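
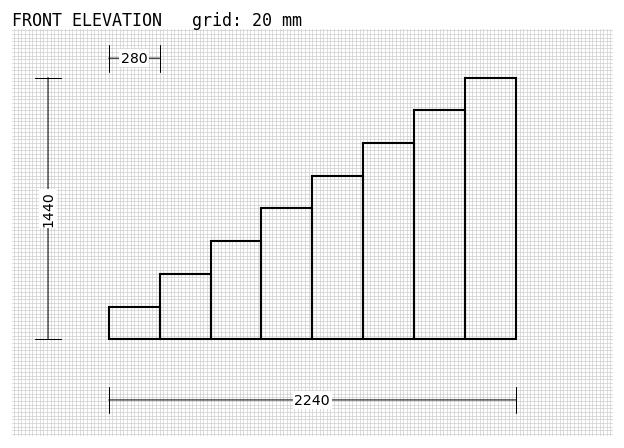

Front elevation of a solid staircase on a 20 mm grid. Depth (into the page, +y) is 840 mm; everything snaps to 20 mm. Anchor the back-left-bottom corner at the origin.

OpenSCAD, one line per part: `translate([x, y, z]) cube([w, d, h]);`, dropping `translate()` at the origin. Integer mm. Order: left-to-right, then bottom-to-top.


cube([280, 840, 180]);
translate([280, 0, 0]) cube([280, 840, 360]);
translate([560, 0, 0]) cube([280, 840, 540]);
translate([840, 0, 0]) cube([280, 840, 720]);
translate([1120, 0, 0]) cube([280, 840, 900]);
translate([1400, 0, 0]) cube([280, 840, 1080]);
translate([1680, 0, 0]) cube([280, 840, 1260]);
translate([1960, 0, 0]) cube([280, 840, 1440]);


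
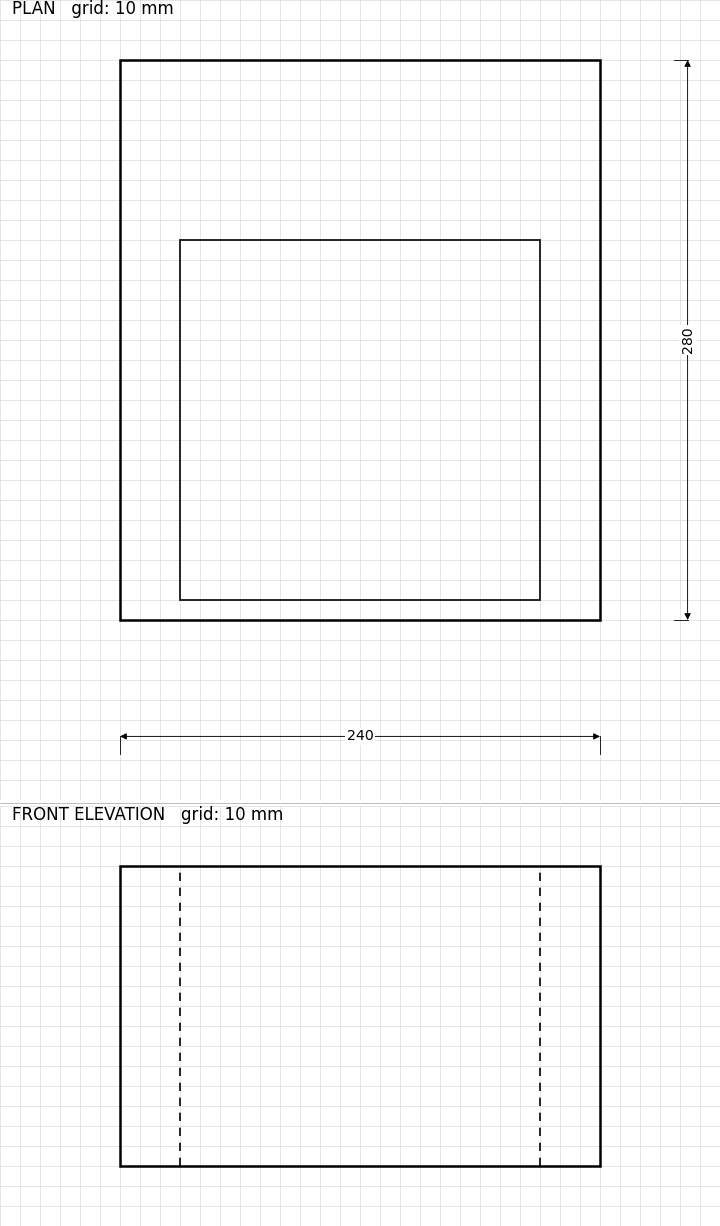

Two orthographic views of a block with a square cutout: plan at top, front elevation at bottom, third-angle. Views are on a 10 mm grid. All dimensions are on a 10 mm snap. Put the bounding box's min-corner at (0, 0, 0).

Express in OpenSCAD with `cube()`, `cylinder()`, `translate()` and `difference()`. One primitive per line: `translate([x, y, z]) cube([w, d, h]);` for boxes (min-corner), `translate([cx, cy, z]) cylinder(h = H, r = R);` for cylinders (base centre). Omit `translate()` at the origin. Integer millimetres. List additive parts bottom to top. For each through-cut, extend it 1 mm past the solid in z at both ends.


difference() {
  cube([240, 280, 150]);
  translate([30, 10, -1]) cube([180, 180, 152]);
}


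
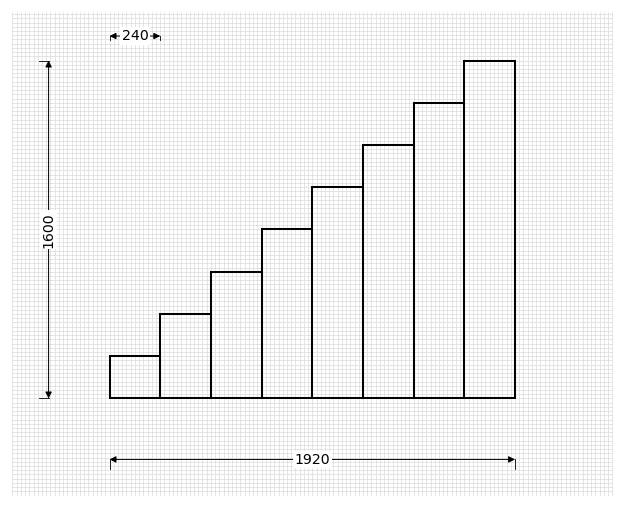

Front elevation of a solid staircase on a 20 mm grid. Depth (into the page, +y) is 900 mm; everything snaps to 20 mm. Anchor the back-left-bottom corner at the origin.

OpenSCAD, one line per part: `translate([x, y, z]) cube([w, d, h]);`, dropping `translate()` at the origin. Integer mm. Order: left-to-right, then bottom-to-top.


cube([240, 900, 200]);
translate([240, 0, 0]) cube([240, 900, 400]);
translate([480, 0, 0]) cube([240, 900, 600]);
translate([720, 0, 0]) cube([240, 900, 800]);
translate([960, 0, 0]) cube([240, 900, 1000]);
translate([1200, 0, 0]) cube([240, 900, 1200]);
translate([1440, 0, 0]) cube([240, 900, 1400]);
translate([1680, 0, 0]) cube([240, 900, 1600]);


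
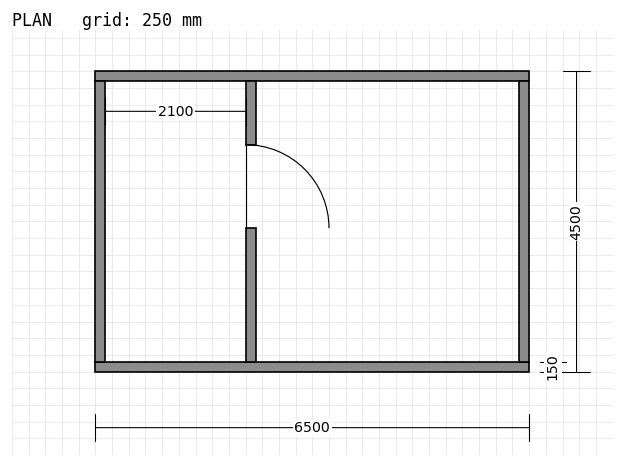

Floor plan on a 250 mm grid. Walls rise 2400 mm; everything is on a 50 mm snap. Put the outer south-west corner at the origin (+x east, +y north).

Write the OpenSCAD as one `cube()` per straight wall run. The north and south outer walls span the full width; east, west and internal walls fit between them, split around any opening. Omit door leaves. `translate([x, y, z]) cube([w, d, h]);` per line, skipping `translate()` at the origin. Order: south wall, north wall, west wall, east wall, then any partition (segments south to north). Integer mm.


cube([6500, 150, 2400]);
translate([0, 4350, 0]) cube([6500, 150, 2400]);
translate([0, 150, 0]) cube([150, 4200, 2400]);
translate([6350, 150, 0]) cube([150, 4200, 2400]);
translate([2250, 150, 0]) cube([150, 2000, 2400]);
translate([2250, 3400, 0]) cube([150, 950, 2400]);


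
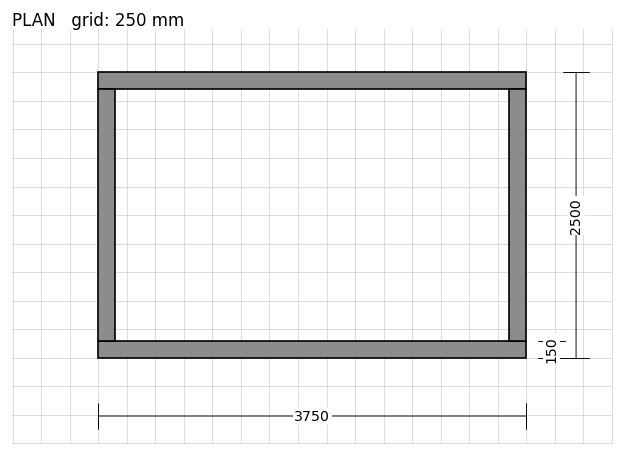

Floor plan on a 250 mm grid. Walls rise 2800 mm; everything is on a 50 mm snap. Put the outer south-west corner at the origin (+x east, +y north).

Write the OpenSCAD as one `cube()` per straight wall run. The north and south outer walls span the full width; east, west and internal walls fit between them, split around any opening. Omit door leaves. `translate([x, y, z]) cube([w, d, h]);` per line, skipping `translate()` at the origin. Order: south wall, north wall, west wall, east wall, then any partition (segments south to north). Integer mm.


cube([3750, 150, 2800]);
translate([0, 2350, 0]) cube([3750, 150, 2800]);
translate([0, 150, 0]) cube([150, 2200, 2800]);
translate([3600, 150, 0]) cube([150, 2200, 2800]);


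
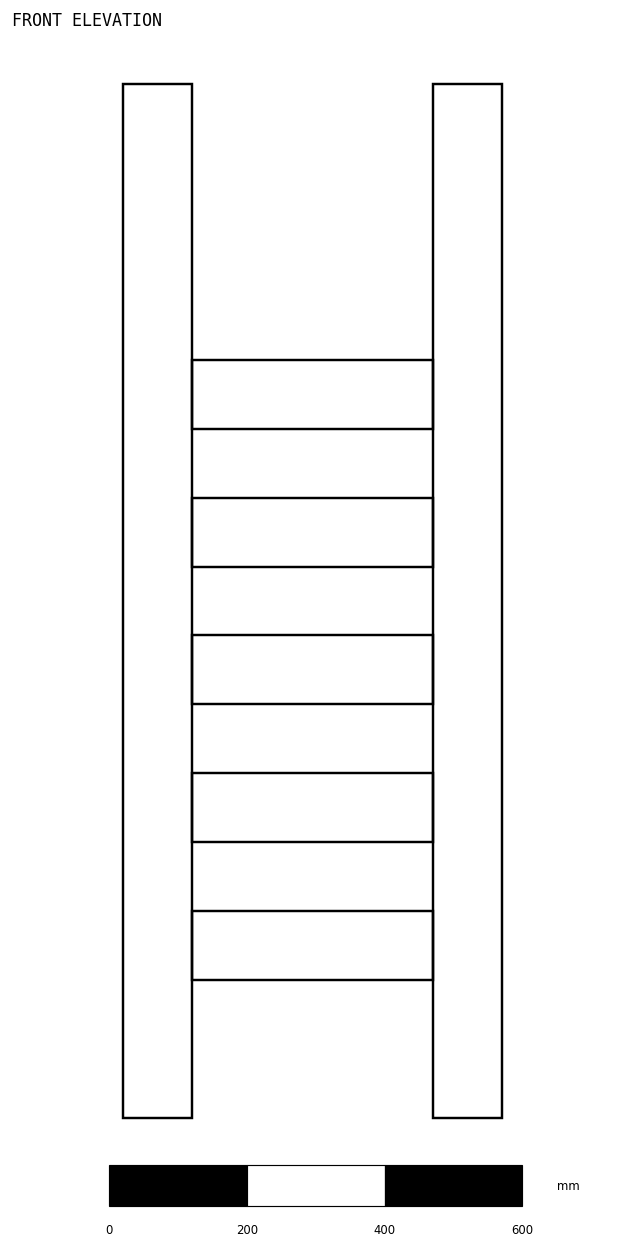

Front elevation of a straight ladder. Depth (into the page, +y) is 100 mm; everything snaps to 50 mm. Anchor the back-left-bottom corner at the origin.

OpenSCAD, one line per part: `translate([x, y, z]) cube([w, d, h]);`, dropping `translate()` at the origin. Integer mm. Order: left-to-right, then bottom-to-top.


cube([100, 100, 1500]);
translate([100, 0, 200]) cube([350, 100, 100]);
translate([100, 0, 400]) cube([350, 100, 100]);
translate([100, 0, 600]) cube([350, 100, 100]);
translate([100, 0, 800]) cube([350, 100, 100]);
translate([100, 0, 1000]) cube([350, 100, 100]);
translate([450, 0, 0]) cube([100, 100, 1500]);


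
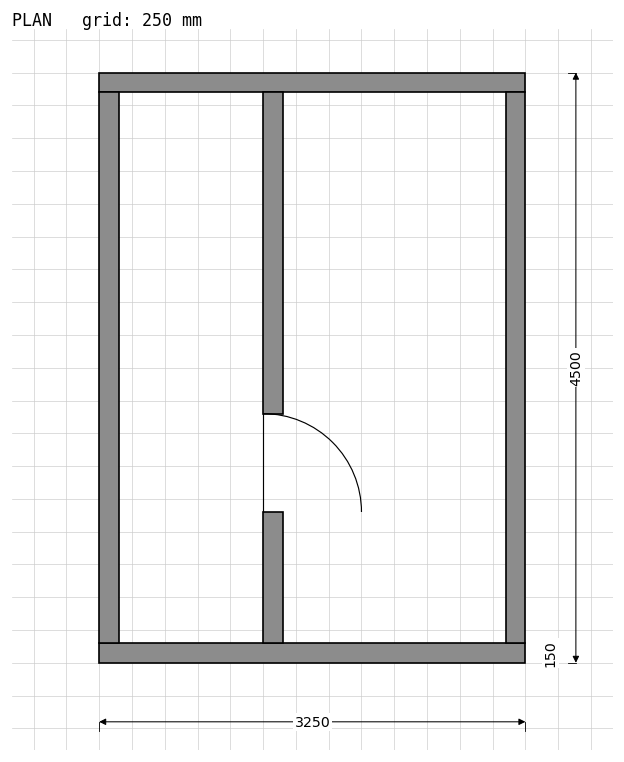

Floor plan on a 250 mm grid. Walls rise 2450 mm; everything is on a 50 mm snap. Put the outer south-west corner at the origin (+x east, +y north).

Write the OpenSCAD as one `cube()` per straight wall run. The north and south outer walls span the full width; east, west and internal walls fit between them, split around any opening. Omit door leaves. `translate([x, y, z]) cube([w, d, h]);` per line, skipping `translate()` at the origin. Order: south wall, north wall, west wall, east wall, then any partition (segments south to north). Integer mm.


cube([3250, 150, 2450]);
translate([0, 4350, 0]) cube([3250, 150, 2450]);
translate([0, 150, 0]) cube([150, 4200, 2450]);
translate([3100, 150, 0]) cube([150, 4200, 2450]);
translate([1250, 150, 0]) cube([150, 1000, 2450]);
translate([1250, 1900, 0]) cube([150, 2450, 2450]);


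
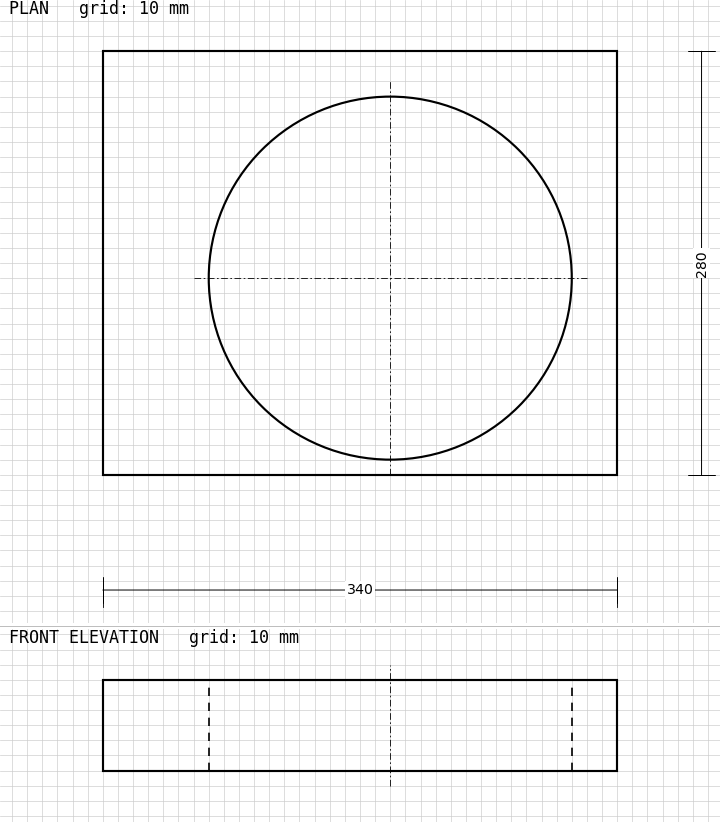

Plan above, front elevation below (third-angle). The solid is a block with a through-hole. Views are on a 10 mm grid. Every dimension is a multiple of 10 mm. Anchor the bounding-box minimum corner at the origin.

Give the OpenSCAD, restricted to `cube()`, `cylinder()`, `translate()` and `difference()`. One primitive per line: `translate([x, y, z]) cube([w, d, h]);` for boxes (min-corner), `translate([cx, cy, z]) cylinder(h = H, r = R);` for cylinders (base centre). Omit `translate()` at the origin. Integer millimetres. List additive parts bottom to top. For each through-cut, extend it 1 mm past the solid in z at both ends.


difference() {
  cube([340, 280, 60]);
  translate([190, 130, -1]) cylinder(h = 62, r = 120);
}


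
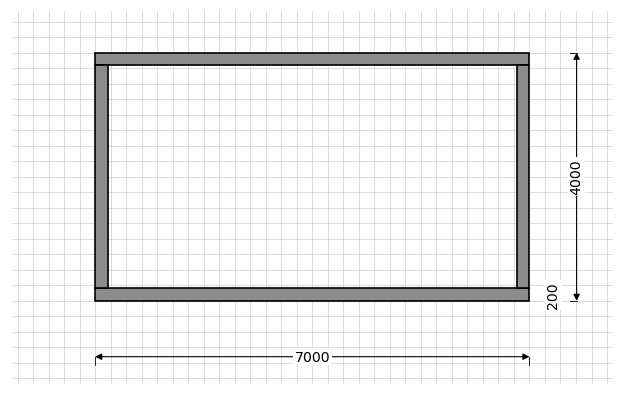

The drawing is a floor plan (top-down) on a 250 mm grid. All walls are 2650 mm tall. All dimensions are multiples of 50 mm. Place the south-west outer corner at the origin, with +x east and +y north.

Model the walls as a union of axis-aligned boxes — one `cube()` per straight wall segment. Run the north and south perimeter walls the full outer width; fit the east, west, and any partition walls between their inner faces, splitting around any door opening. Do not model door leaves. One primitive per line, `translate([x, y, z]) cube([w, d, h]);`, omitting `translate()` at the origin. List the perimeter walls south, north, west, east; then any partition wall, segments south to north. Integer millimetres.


cube([7000, 200, 2650]);
translate([0, 3800, 0]) cube([7000, 200, 2650]);
translate([0, 200, 0]) cube([200, 3600, 2650]);
translate([6800, 200, 0]) cube([200, 3600, 2650]);


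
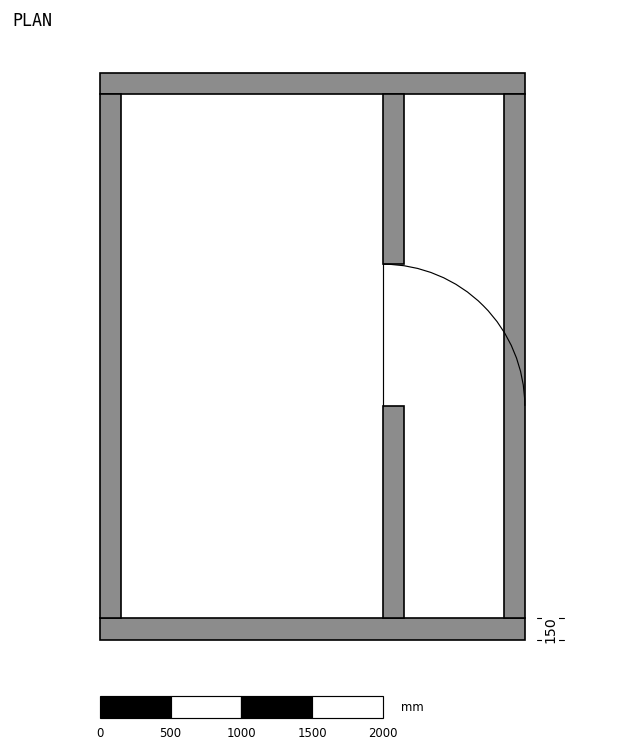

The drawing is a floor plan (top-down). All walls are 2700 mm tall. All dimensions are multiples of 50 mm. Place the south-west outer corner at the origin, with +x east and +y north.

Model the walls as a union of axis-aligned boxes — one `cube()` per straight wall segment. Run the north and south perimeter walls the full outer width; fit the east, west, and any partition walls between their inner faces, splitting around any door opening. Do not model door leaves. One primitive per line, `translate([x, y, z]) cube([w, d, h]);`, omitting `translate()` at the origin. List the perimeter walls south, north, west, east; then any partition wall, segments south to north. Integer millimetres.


cube([3000, 150, 2700]);
translate([0, 3850, 0]) cube([3000, 150, 2700]);
translate([0, 150, 0]) cube([150, 3700, 2700]);
translate([2850, 150, 0]) cube([150, 3700, 2700]);
translate([2000, 150, 0]) cube([150, 1500, 2700]);
translate([2000, 2650, 0]) cube([150, 1200, 2700]);


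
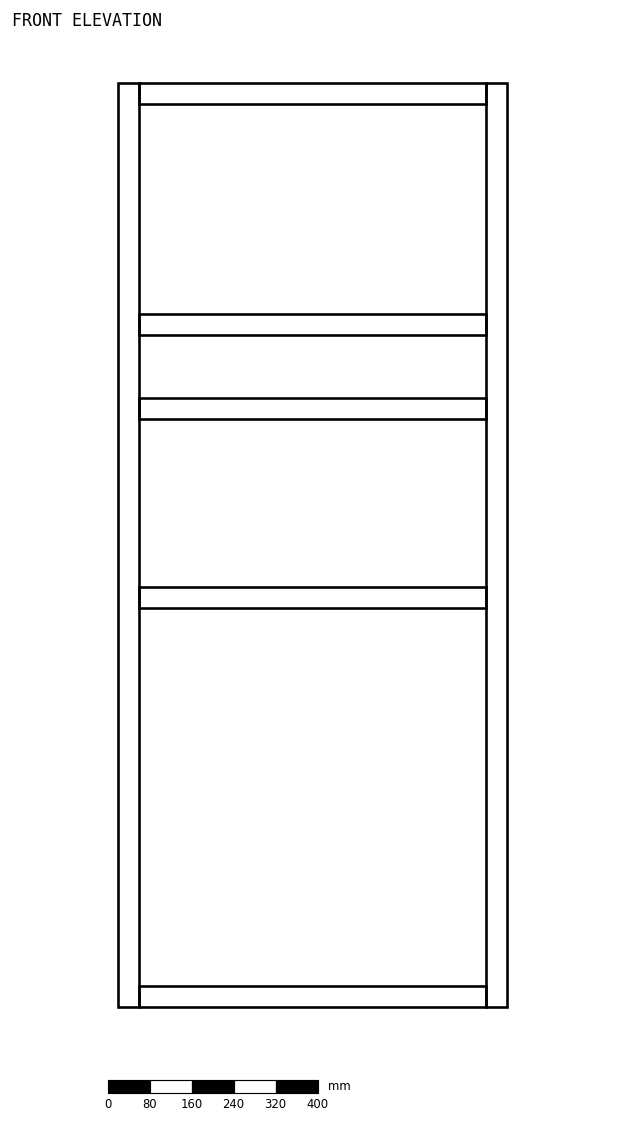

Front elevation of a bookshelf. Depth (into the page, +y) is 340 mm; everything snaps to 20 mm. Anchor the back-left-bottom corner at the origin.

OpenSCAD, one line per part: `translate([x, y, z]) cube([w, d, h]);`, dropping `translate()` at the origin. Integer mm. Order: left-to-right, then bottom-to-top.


cube([40, 340, 1760]);
translate([40, 0, 0]) cube([660, 340, 40]);
translate([40, 0, 760]) cube([660, 340, 40]);
translate([40, 0, 1120]) cube([660, 340, 40]);
translate([40, 0, 1280]) cube([660, 340, 40]);
translate([40, 0, 1720]) cube([660, 340, 40]);
translate([700, 0, 0]) cube([40, 340, 1760]);


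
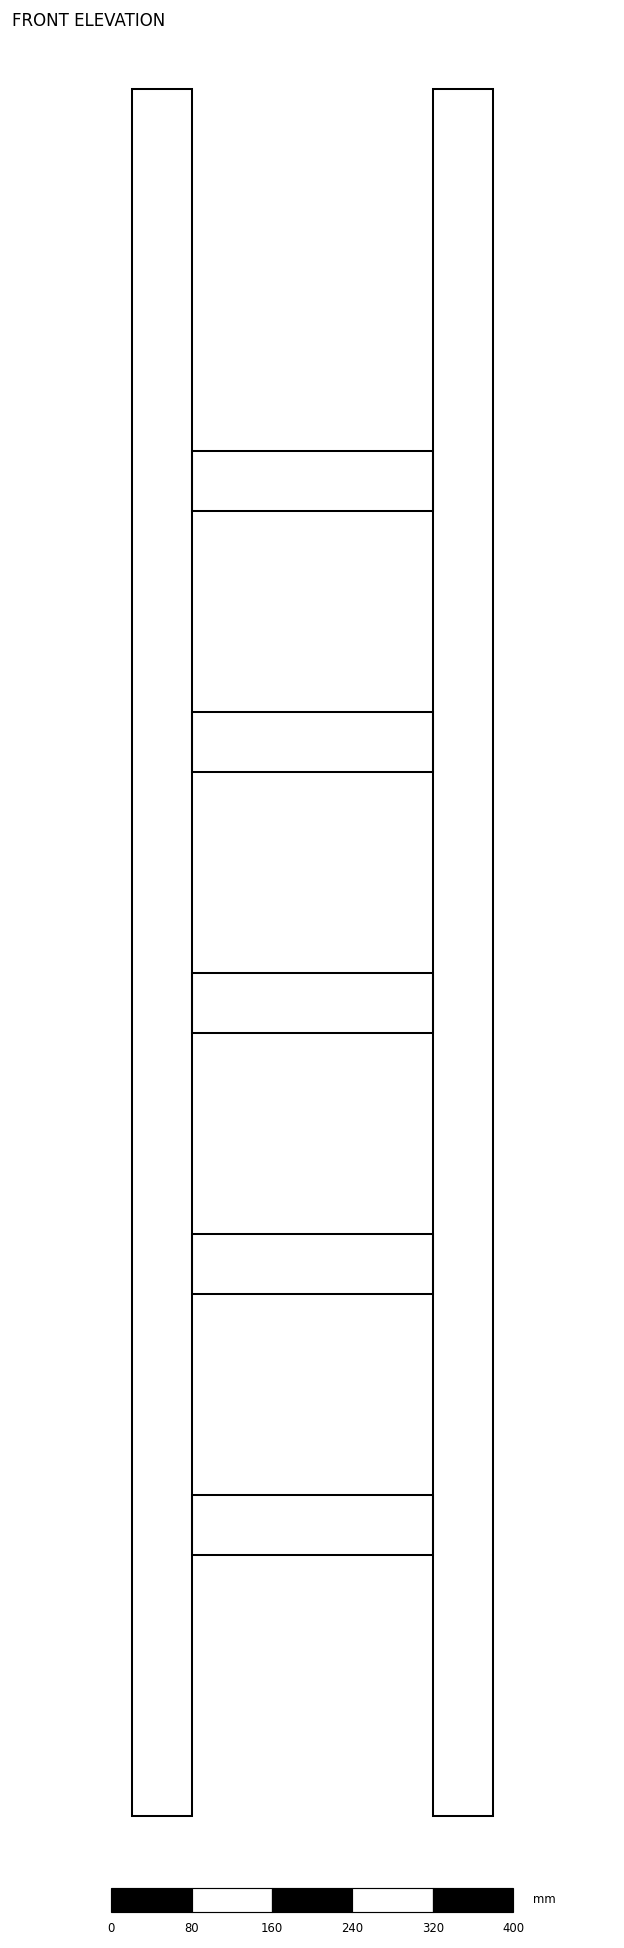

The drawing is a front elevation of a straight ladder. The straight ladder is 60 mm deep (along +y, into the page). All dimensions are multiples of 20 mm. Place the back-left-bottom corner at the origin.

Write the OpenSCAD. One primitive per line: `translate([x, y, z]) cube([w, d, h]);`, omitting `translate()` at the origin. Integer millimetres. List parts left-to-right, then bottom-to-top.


cube([60, 60, 1720]);
translate([60, 0, 260]) cube([240, 60, 60]);
translate([60, 0, 520]) cube([240, 60, 60]);
translate([60, 0, 780]) cube([240, 60, 60]);
translate([60, 0, 1040]) cube([240, 60, 60]);
translate([60, 0, 1300]) cube([240, 60, 60]);
translate([300, 0, 0]) cube([60, 60, 1720]);


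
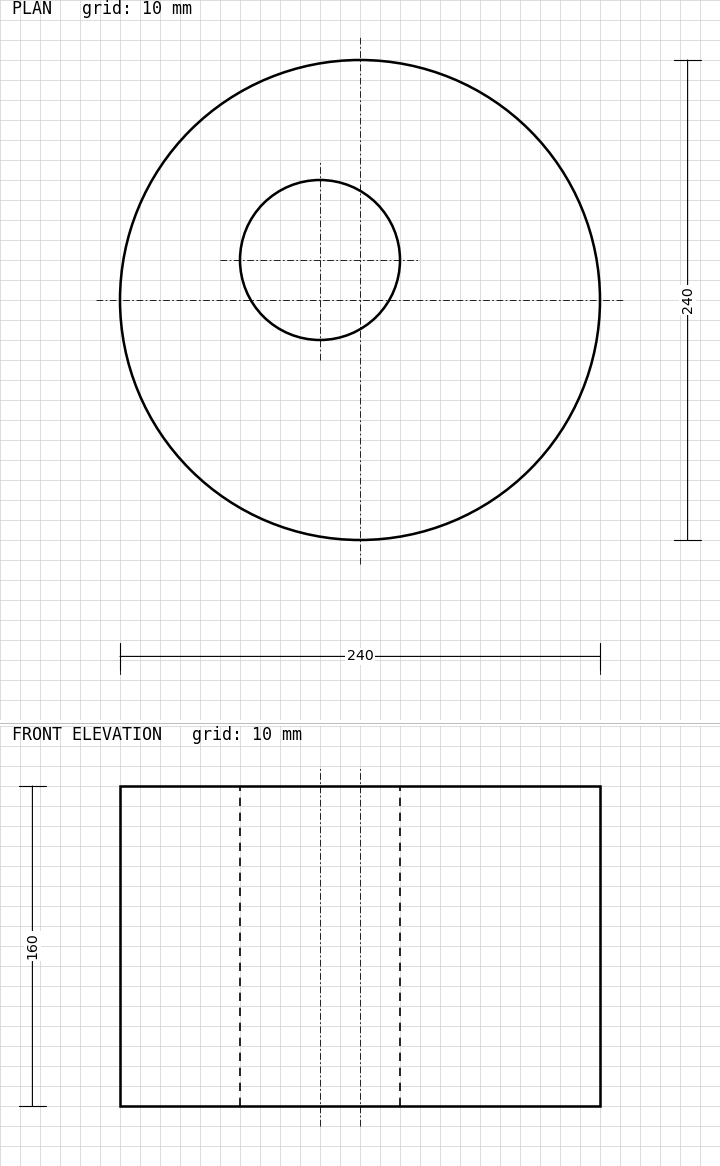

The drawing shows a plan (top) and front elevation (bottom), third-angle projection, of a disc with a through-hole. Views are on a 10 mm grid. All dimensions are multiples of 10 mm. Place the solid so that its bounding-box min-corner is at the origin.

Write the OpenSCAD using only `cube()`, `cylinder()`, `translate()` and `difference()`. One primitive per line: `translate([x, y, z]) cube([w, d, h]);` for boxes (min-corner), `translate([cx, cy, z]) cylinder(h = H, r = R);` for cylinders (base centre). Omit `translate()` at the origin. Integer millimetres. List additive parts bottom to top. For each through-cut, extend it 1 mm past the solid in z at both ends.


difference() {
  translate([120, 120, 0]) cylinder(h = 160, r = 120);
  translate([100, 140, -1]) cylinder(h = 162, r = 40);
}


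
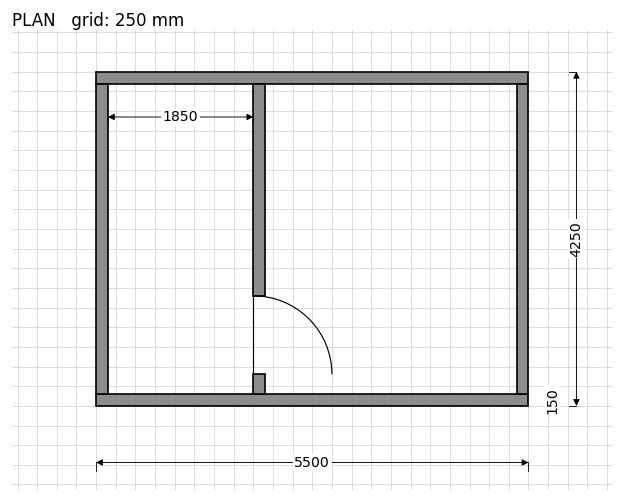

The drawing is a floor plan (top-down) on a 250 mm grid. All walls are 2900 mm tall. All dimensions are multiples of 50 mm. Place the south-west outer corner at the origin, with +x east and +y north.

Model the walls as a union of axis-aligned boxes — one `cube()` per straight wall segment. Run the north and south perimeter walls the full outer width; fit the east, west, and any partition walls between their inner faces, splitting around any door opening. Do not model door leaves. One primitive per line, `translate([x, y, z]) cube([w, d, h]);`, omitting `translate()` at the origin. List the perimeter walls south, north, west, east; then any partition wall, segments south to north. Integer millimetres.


cube([5500, 150, 2900]);
translate([0, 4100, 0]) cube([5500, 150, 2900]);
translate([0, 150, 0]) cube([150, 3950, 2900]);
translate([5350, 150, 0]) cube([150, 3950, 2900]);
translate([2000, 150, 0]) cube([150, 250, 2900]);
translate([2000, 1400, 0]) cube([150, 2700, 2900]);


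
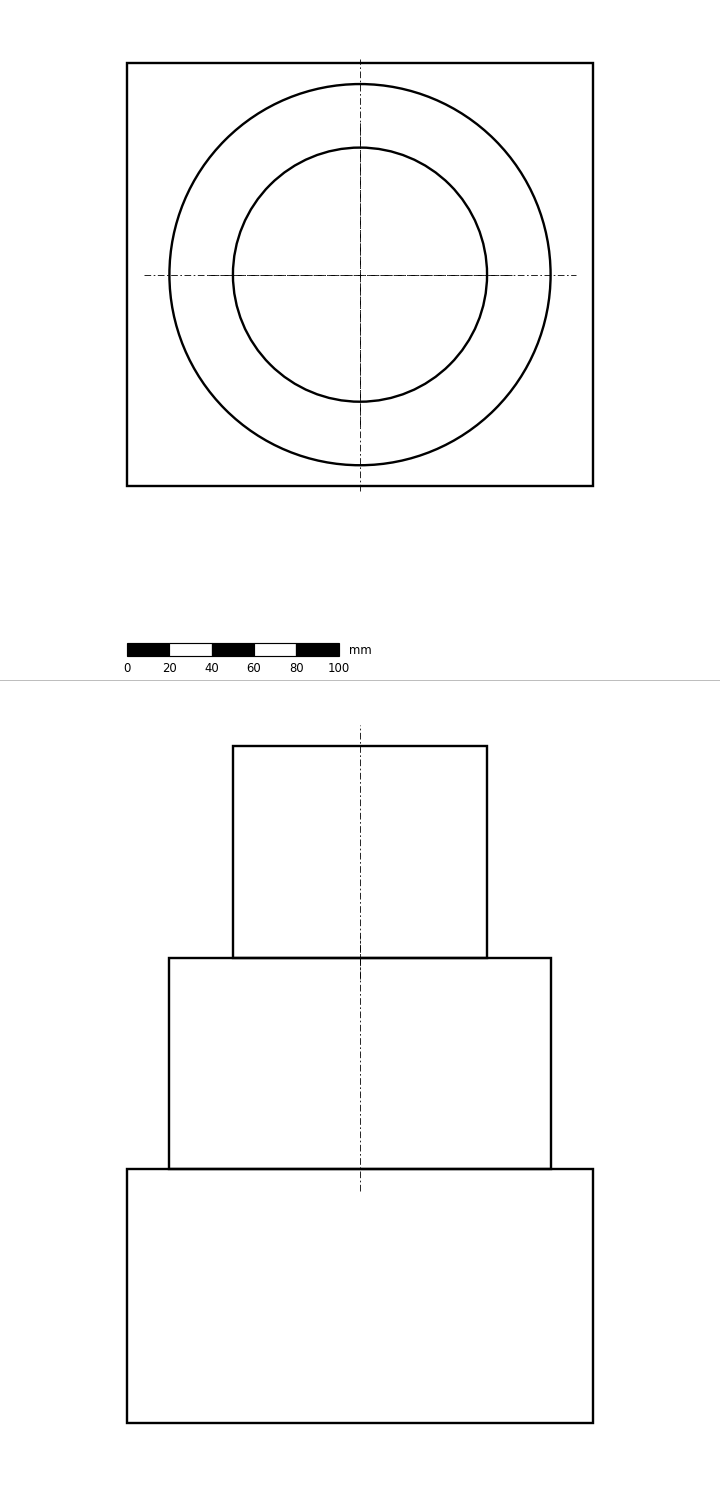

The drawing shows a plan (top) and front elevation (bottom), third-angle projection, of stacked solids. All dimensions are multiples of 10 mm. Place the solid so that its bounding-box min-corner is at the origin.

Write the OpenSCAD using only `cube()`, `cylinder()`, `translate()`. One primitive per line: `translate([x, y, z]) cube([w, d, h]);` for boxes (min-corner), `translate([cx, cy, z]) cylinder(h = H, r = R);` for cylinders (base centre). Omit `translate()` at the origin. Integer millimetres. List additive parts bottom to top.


cube([220, 200, 120]);
translate([110, 100, 120]) cylinder(h = 100, r = 90);
translate([110, 100, 220]) cylinder(h = 100, r = 60);


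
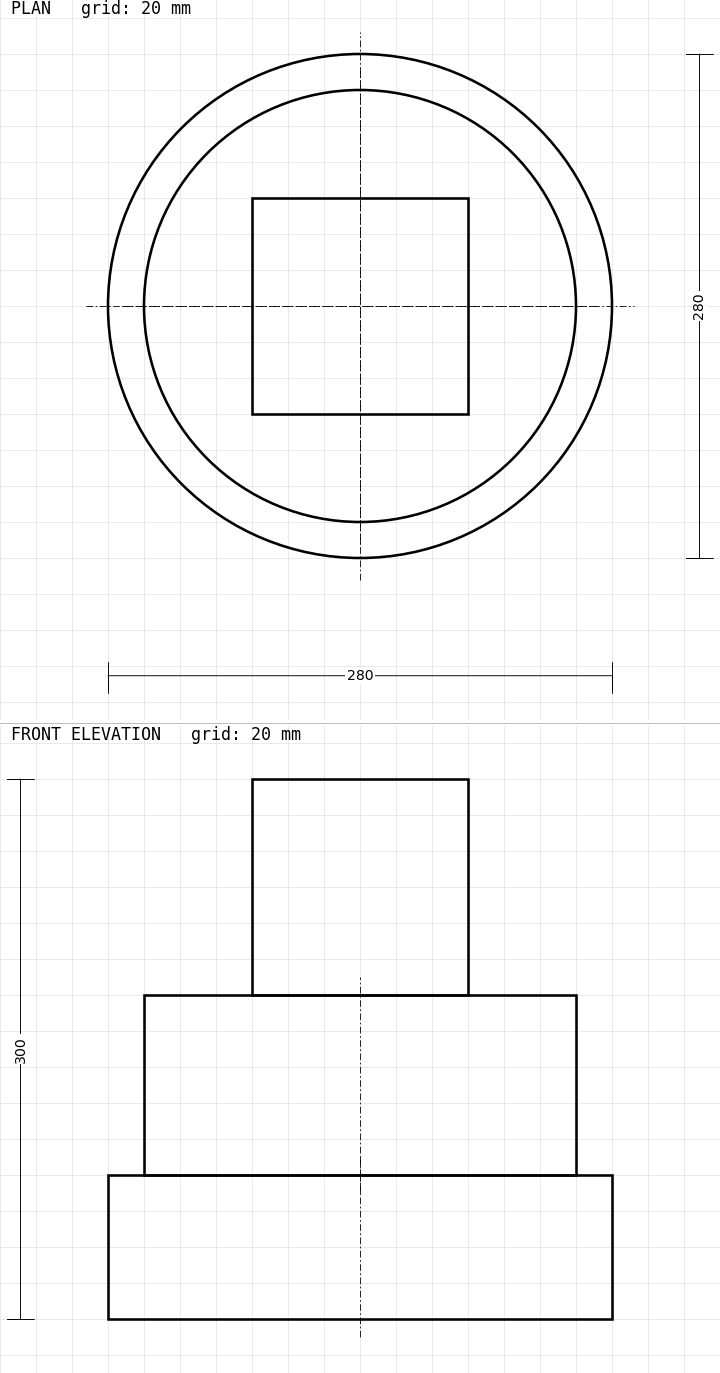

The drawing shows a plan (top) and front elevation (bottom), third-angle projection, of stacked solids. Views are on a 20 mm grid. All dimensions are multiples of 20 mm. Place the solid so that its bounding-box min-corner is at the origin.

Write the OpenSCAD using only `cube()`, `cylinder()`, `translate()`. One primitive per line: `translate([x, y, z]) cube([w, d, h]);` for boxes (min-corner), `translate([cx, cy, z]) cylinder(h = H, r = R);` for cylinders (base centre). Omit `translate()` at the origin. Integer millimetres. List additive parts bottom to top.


translate([140, 140, 0]) cylinder(h = 80, r = 140);
translate([140, 140, 80]) cylinder(h = 100, r = 120);
translate([80, 80, 180]) cube([120, 120, 120]);


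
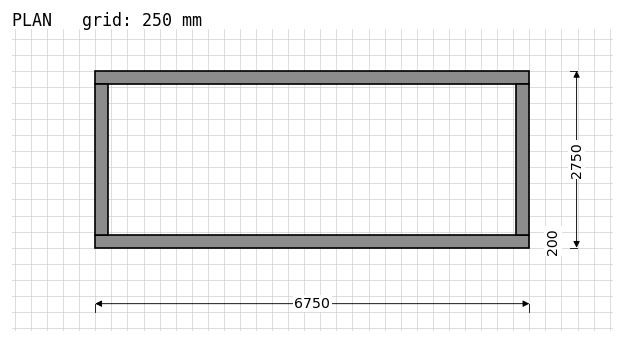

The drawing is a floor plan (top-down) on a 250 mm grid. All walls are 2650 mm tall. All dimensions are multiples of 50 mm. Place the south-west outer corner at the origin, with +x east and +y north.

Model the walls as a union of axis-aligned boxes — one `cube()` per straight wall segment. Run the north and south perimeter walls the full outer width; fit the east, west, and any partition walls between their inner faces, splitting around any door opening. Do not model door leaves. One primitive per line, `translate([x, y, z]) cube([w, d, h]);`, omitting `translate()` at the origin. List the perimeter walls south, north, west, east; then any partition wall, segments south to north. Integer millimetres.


cube([6750, 200, 2650]);
translate([0, 2550, 0]) cube([6750, 200, 2650]);
translate([0, 200, 0]) cube([200, 2350, 2650]);
translate([6550, 200, 0]) cube([200, 2350, 2650]);


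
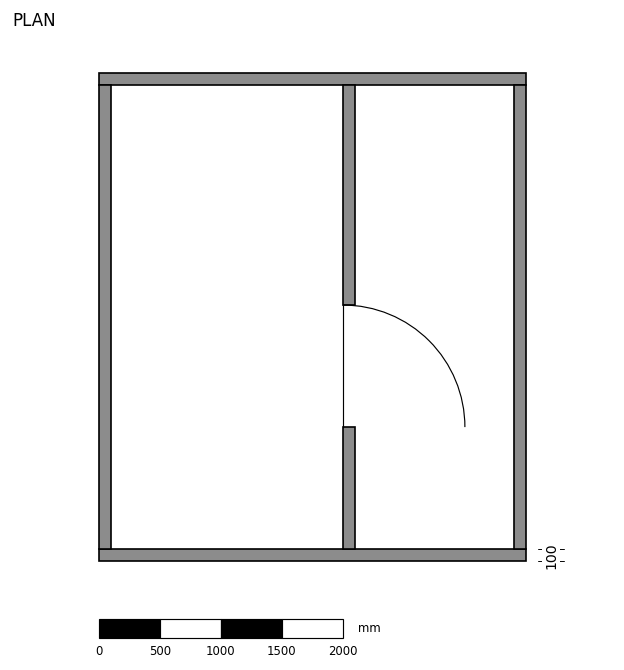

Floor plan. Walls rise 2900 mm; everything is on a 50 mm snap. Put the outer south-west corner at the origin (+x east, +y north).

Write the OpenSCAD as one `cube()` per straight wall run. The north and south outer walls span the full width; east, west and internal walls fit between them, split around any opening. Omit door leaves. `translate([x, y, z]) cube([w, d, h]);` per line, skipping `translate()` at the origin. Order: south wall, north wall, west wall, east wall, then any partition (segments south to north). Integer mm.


cube([3500, 100, 2900]);
translate([0, 3900, 0]) cube([3500, 100, 2900]);
translate([0, 100, 0]) cube([100, 3800, 2900]);
translate([3400, 100, 0]) cube([100, 3800, 2900]);
translate([2000, 100, 0]) cube([100, 1000, 2900]);
translate([2000, 2100, 0]) cube([100, 1800, 2900]);


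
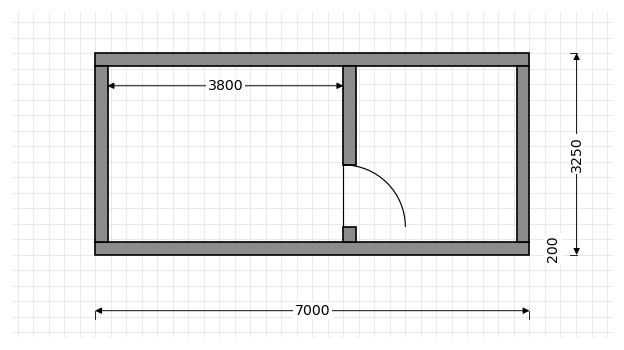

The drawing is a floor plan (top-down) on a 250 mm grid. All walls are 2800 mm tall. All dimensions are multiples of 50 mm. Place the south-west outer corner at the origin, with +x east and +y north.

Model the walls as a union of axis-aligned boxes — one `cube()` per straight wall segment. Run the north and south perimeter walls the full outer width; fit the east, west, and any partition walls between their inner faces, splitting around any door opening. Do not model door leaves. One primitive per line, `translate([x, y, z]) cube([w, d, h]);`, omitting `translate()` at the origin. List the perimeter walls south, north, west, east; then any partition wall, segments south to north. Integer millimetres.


cube([7000, 200, 2800]);
translate([0, 3050, 0]) cube([7000, 200, 2800]);
translate([0, 200, 0]) cube([200, 2850, 2800]);
translate([6800, 200, 0]) cube([200, 2850, 2800]);
translate([4000, 200, 0]) cube([200, 250, 2800]);
translate([4000, 1450, 0]) cube([200, 1600, 2800]);


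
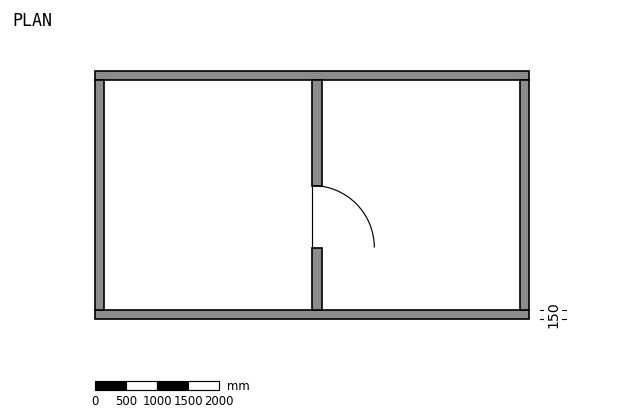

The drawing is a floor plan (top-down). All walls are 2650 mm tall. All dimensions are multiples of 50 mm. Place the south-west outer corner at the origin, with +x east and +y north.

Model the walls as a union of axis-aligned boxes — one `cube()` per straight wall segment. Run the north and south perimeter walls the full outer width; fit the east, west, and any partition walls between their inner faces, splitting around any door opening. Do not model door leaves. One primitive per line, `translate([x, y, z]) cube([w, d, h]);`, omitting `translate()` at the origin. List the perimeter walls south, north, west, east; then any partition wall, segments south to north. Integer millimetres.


cube([7000, 150, 2650]);
translate([0, 3850, 0]) cube([7000, 150, 2650]);
translate([0, 150, 0]) cube([150, 3700, 2650]);
translate([6850, 150, 0]) cube([150, 3700, 2650]);
translate([3500, 150, 0]) cube([150, 1000, 2650]);
translate([3500, 2150, 0]) cube([150, 1700, 2650]);


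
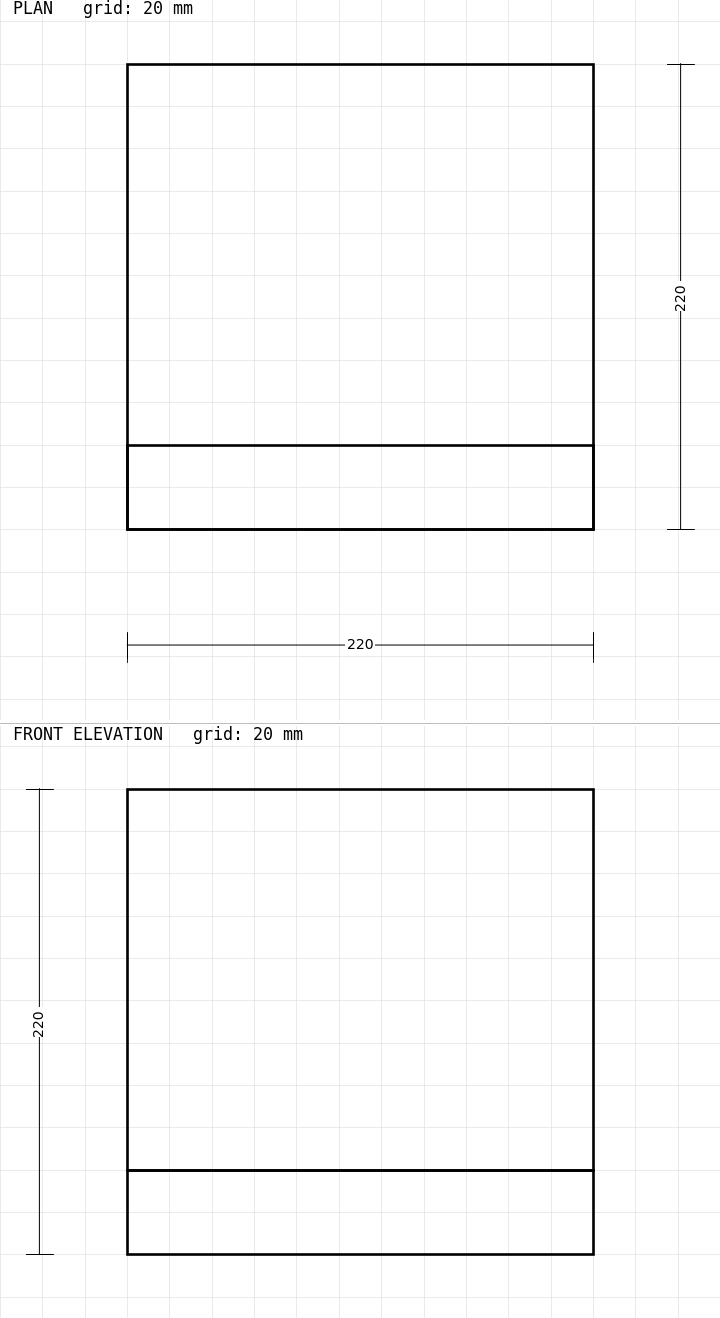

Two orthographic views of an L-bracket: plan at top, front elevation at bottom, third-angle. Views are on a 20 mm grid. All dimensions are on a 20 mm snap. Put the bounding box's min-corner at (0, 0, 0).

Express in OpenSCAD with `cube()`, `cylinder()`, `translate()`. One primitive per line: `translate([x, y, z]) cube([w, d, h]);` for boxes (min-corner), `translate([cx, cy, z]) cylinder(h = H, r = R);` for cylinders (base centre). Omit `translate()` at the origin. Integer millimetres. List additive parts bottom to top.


cube([220, 220, 40]);
translate([0, 0, 40]) cube([220, 40, 180]);


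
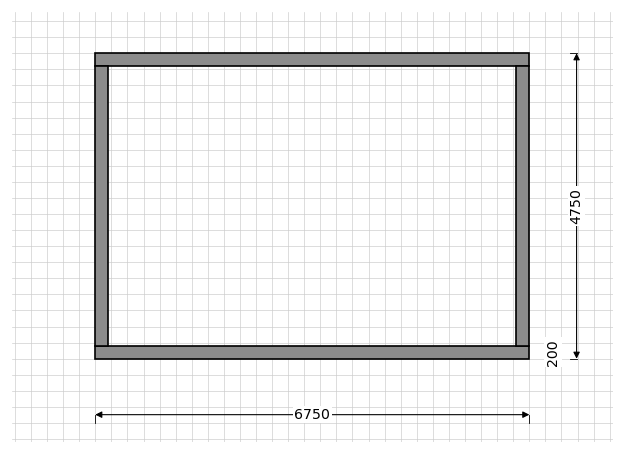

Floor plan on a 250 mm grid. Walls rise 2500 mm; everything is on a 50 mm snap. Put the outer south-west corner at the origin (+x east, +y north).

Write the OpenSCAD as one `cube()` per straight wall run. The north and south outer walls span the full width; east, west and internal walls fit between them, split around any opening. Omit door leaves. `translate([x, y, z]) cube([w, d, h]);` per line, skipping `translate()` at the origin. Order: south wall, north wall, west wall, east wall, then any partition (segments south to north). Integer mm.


cube([6750, 200, 2500]);
translate([0, 4550, 0]) cube([6750, 200, 2500]);
translate([0, 200, 0]) cube([200, 4350, 2500]);
translate([6550, 200, 0]) cube([200, 4350, 2500]);


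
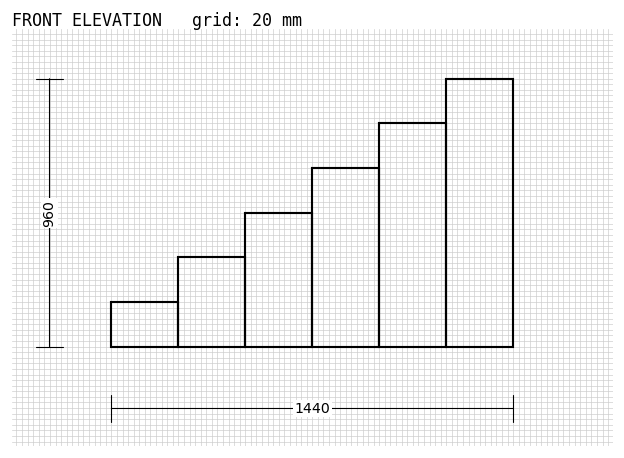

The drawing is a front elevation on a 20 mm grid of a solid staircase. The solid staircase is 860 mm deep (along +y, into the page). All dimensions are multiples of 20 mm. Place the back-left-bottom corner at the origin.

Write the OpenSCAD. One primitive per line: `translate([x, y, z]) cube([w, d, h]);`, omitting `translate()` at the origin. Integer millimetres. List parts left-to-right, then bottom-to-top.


cube([240, 860, 160]);
translate([240, 0, 0]) cube([240, 860, 320]);
translate([480, 0, 0]) cube([240, 860, 480]);
translate([720, 0, 0]) cube([240, 860, 640]);
translate([960, 0, 0]) cube([240, 860, 800]);
translate([1200, 0, 0]) cube([240, 860, 960]);


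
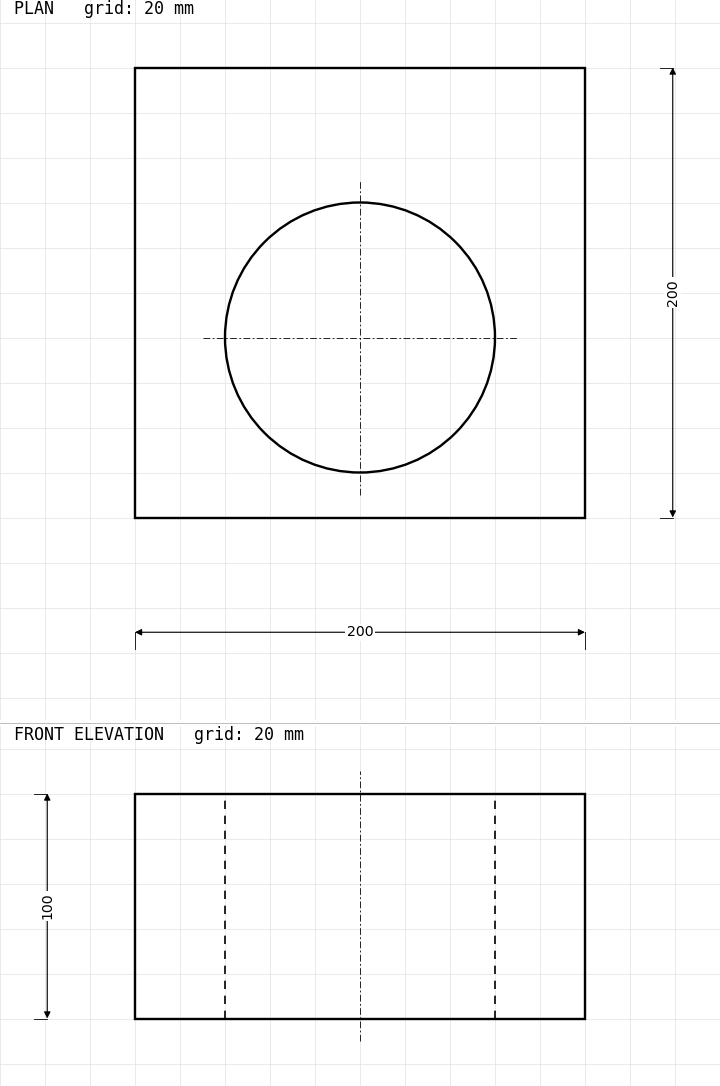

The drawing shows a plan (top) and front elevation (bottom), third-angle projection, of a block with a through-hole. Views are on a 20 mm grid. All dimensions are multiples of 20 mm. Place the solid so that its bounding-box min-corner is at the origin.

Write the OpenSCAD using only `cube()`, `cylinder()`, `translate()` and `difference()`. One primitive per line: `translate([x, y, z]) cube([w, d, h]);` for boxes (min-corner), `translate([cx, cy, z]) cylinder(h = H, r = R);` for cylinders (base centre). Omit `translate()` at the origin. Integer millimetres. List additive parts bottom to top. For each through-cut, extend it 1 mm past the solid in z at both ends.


difference() {
  cube([200, 200, 100]);
  translate([100, 80, -1]) cylinder(h = 102, r = 60);
}


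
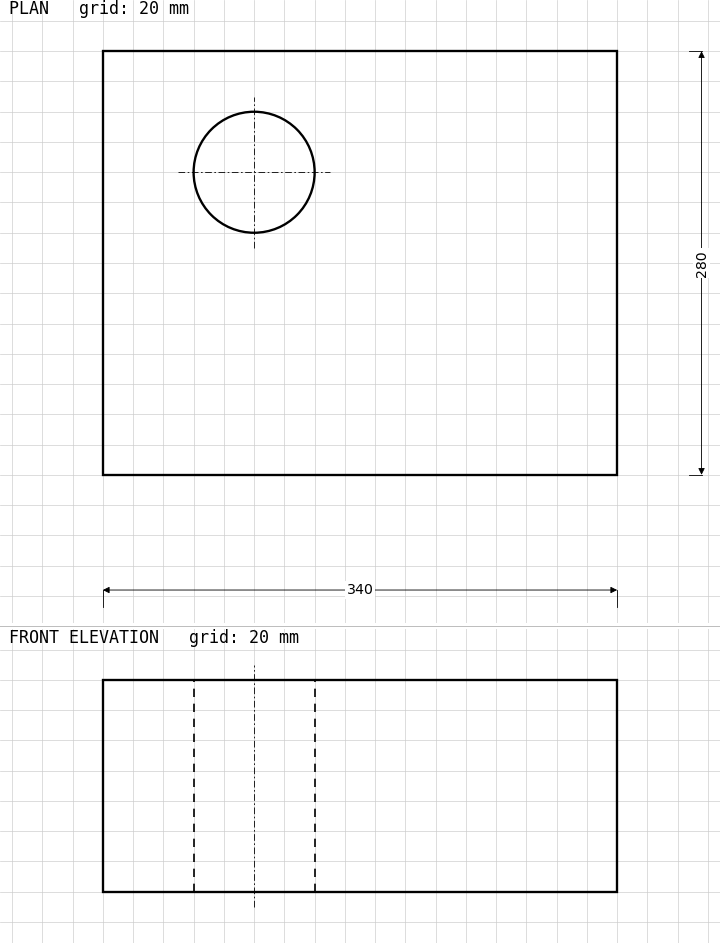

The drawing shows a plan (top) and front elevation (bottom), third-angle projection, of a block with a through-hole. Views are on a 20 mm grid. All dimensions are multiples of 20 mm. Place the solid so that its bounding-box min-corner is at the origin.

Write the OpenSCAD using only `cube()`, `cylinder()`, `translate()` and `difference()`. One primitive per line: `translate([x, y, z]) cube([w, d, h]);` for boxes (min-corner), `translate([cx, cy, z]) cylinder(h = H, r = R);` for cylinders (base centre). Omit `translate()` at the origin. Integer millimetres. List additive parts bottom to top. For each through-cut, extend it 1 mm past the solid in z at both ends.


difference() {
  cube([340, 280, 140]);
  translate([100, 200, -1]) cylinder(h = 142, r = 40);
}


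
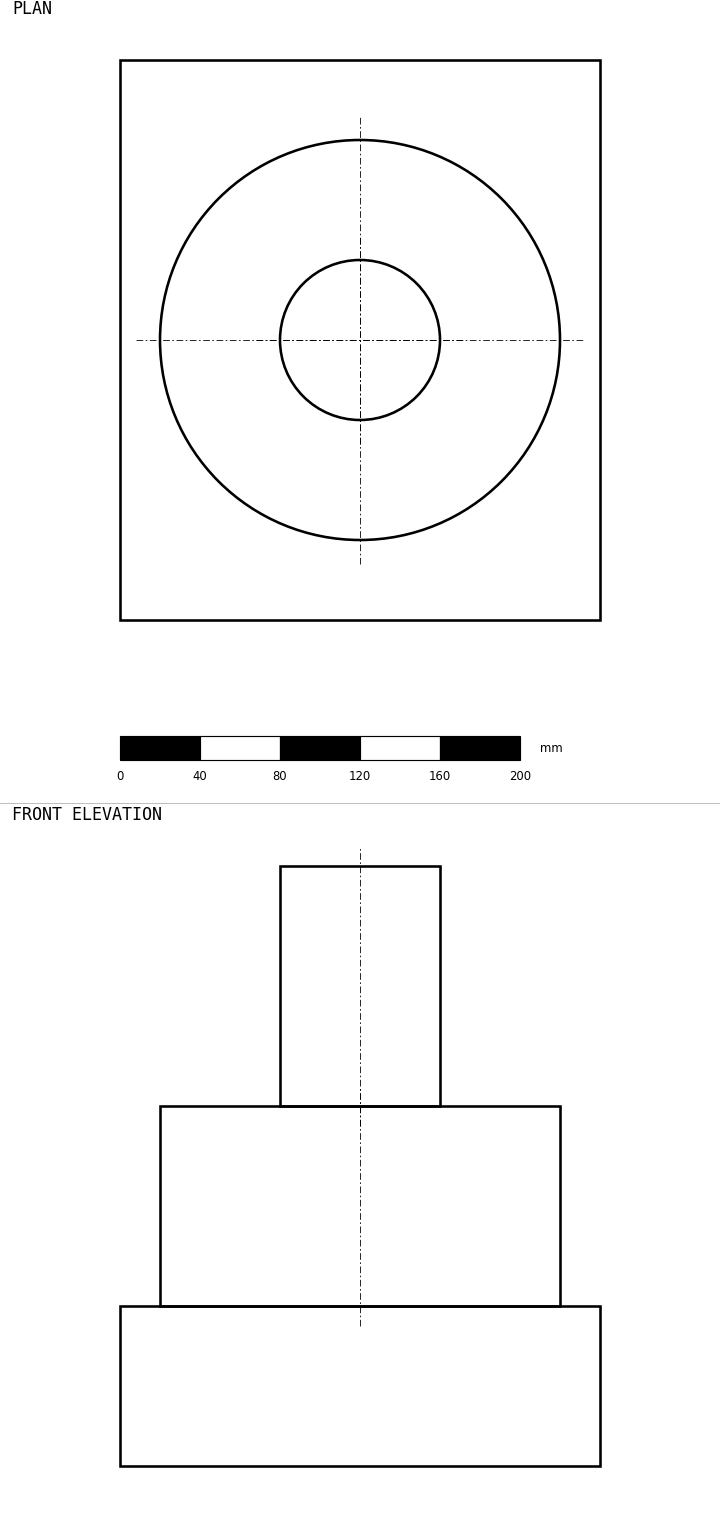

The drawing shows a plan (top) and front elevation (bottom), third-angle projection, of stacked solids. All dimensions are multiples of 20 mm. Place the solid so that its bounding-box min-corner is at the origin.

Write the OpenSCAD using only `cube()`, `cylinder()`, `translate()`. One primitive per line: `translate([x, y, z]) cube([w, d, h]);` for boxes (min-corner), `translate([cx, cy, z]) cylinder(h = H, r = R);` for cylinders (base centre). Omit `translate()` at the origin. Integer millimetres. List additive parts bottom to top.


cube([240, 280, 80]);
translate([120, 140, 80]) cylinder(h = 100, r = 100);
translate([120, 140, 180]) cylinder(h = 120, r = 40);


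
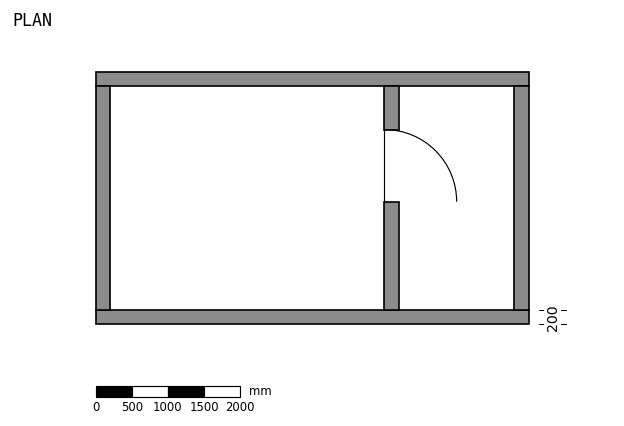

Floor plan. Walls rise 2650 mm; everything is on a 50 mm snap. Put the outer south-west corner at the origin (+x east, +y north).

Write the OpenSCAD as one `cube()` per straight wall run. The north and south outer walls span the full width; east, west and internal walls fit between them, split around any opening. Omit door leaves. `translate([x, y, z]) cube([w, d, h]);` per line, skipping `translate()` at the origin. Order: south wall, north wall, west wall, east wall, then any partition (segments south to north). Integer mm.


cube([6000, 200, 2650]);
translate([0, 3300, 0]) cube([6000, 200, 2650]);
translate([0, 200, 0]) cube([200, 3100, 2650]);
translate([5800, 200, 0]) cube([200, 3100, 2650]);
translate([4000, 200, 0]) cube([200, 1500, 2650]);
translate([4000, 2700, 0]) cube([200, 600, 2650]);


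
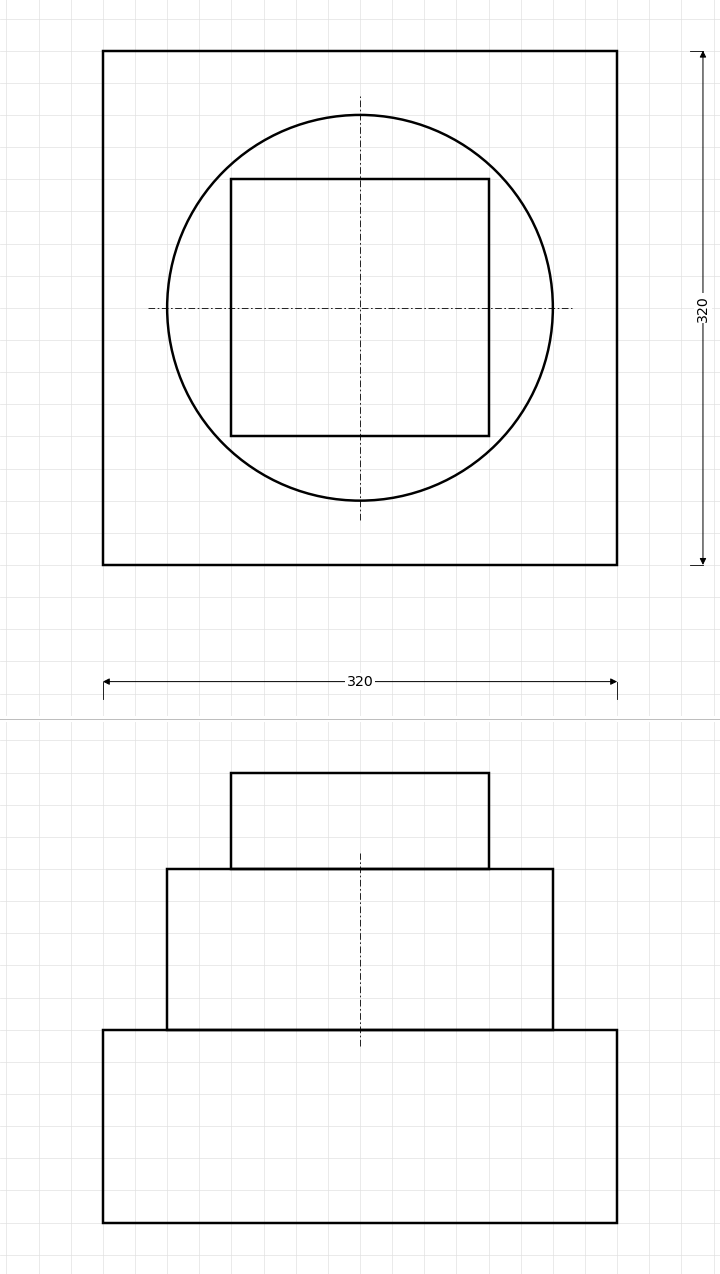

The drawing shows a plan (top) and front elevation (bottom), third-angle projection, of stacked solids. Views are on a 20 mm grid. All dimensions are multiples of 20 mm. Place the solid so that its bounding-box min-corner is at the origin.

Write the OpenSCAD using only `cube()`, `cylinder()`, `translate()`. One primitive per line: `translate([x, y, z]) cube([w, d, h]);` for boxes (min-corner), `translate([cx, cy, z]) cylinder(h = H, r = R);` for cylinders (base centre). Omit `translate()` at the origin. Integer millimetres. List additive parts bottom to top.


cube([320, 320, 120]);
translate([160, 160, 120]) cylinder(h = 100, r = 120);
translate([80, 80, 220]) cube([160, 160, 60]);


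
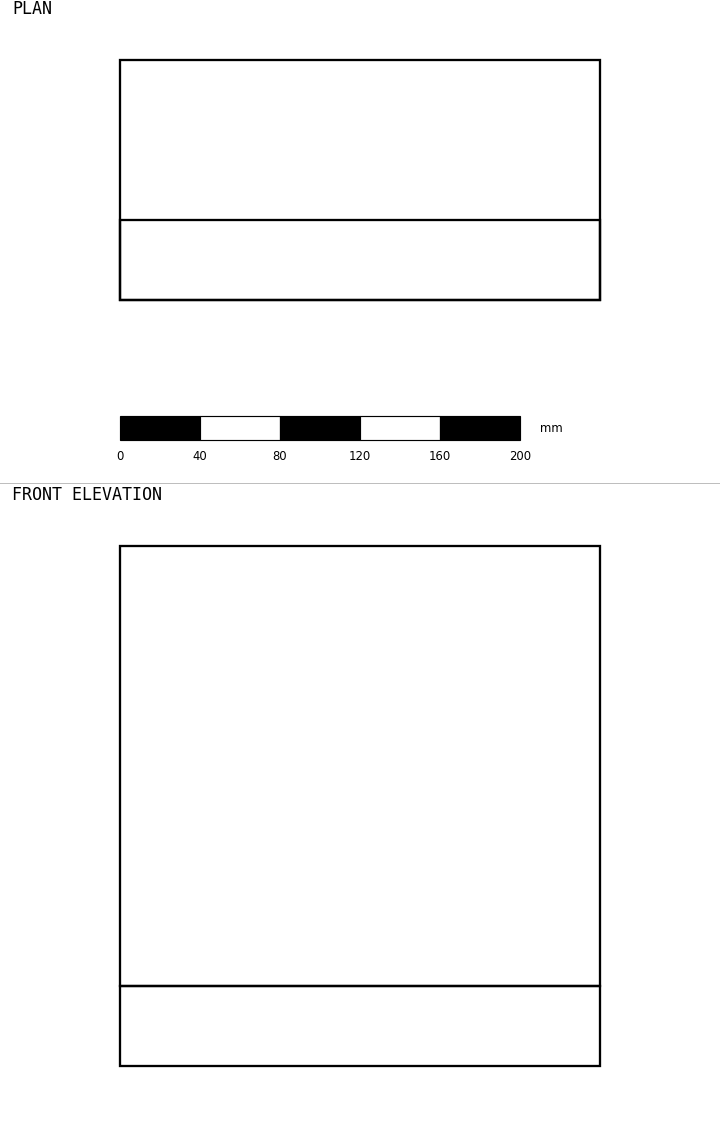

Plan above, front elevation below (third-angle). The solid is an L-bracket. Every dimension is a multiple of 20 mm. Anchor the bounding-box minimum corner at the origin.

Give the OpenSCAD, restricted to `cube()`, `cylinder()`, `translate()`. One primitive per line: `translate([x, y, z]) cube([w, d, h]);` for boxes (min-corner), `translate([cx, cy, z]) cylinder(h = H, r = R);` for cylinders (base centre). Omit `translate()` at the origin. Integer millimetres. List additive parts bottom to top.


cube([240, 120, 40]);
translate([0, 0, 40]) cube([240, 40, 220]);


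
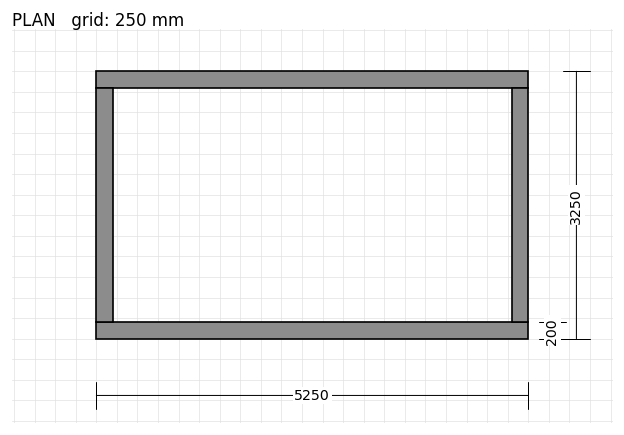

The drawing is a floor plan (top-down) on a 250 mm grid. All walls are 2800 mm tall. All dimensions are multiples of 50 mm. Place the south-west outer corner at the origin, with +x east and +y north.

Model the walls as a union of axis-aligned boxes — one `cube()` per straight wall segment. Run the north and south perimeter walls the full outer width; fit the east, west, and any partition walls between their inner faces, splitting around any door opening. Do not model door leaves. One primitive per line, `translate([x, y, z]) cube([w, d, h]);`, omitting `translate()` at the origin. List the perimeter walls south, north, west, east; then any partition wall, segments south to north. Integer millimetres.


cube([5250, 200, 2800]);
translate([0, 3050, 0]) cube([5250, 200, 2800]);
translate([0, 200, 0]) cube([200, 2850, 2800]);
translate([5050, 200, 0]) cube([200, 2850, 2800]);


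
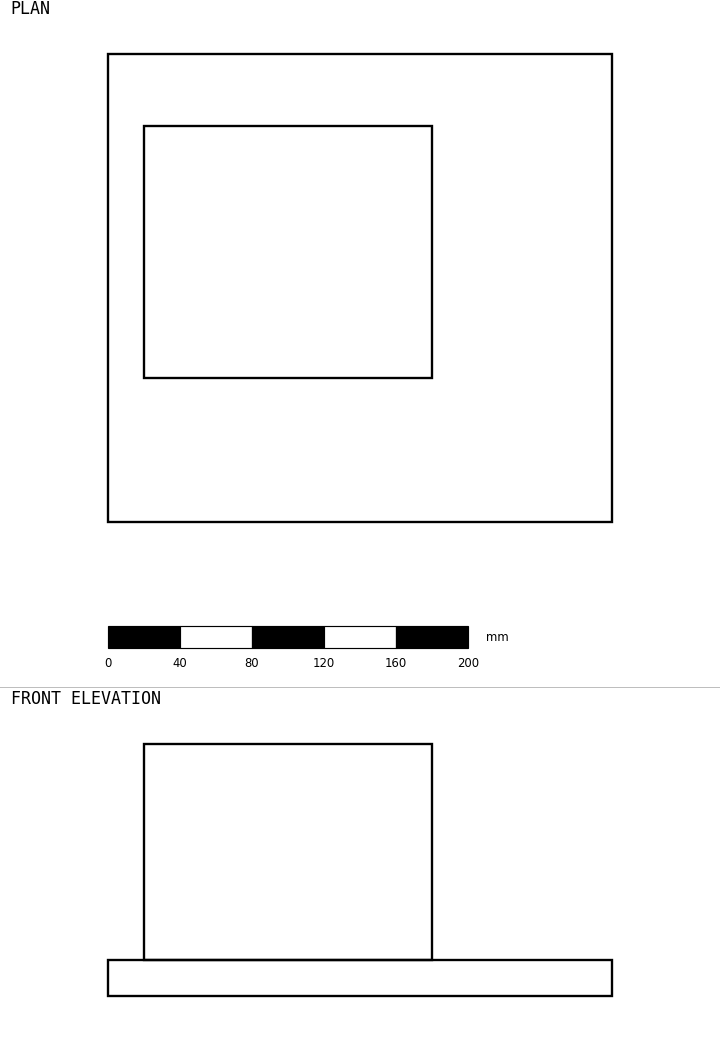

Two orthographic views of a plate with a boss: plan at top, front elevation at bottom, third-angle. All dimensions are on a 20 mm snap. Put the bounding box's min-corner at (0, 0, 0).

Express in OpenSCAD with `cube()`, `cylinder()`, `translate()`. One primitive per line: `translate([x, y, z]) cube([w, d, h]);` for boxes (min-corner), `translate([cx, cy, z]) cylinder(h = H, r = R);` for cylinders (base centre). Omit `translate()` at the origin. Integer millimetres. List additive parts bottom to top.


cube([280, 260, 20]);
translate([20, 80, 20]) cube([160, 140, 120]);


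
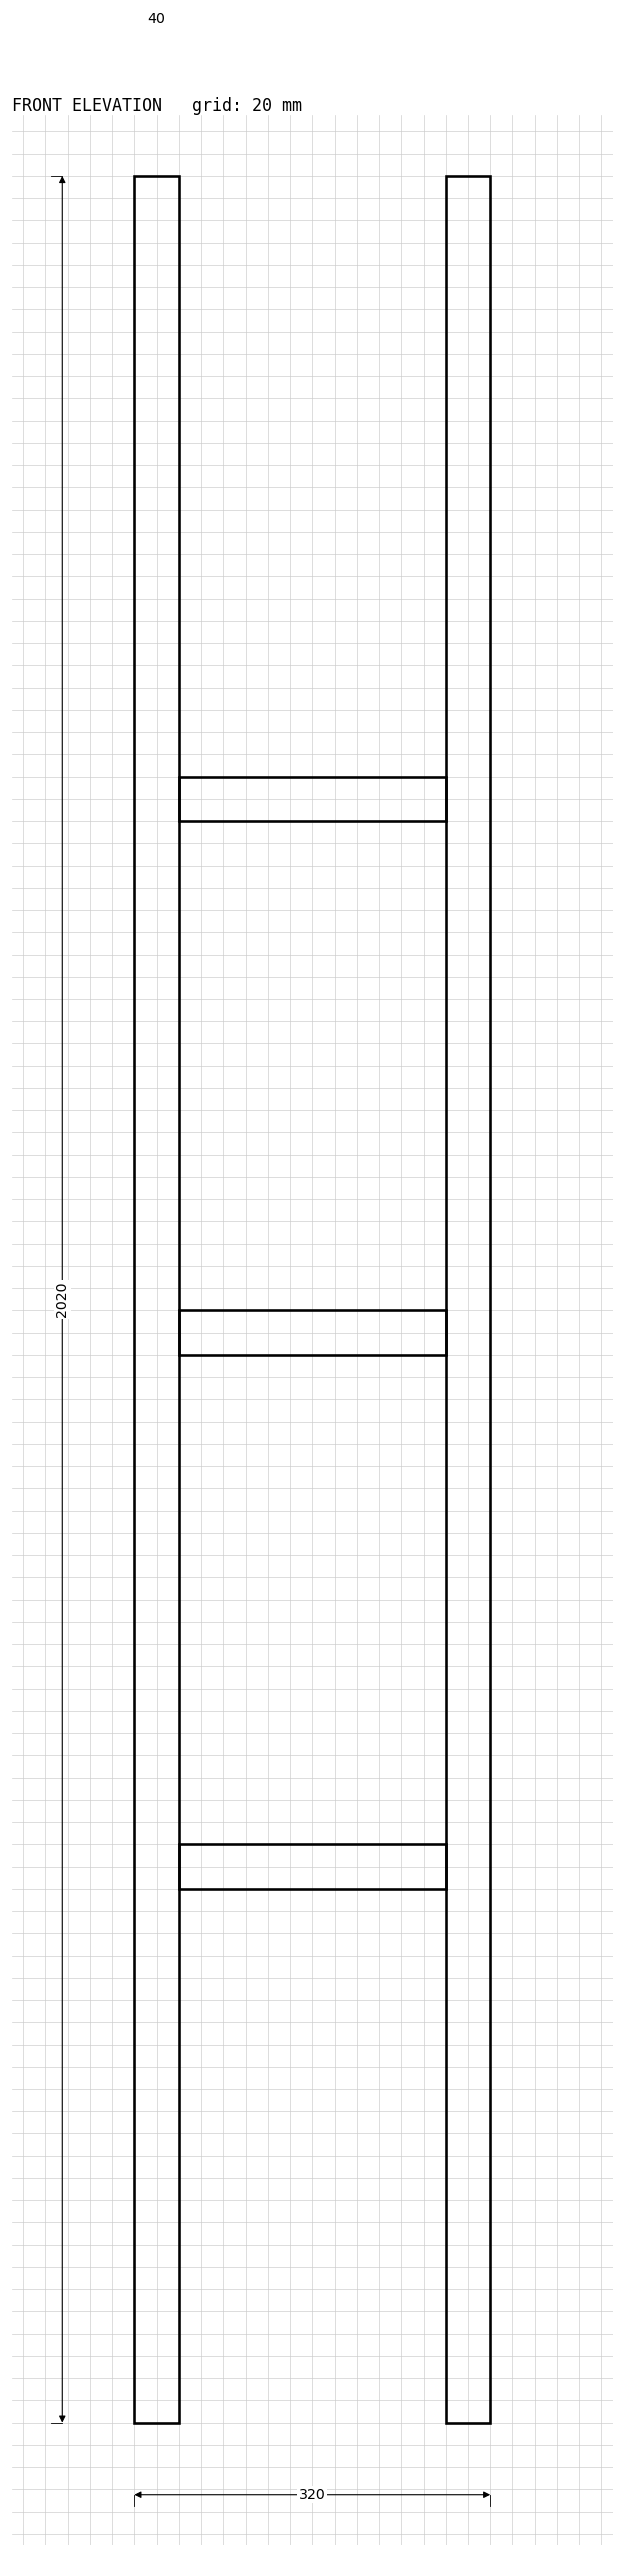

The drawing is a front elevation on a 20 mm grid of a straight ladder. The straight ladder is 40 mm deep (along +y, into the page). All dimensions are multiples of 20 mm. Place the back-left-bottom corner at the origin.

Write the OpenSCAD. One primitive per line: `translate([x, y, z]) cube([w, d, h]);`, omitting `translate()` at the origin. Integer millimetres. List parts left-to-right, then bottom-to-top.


cube([40, 40, 2020]);
translate([40, 0, 480]) cube([240, 40, 40]);
translate([40, 0, 960]) cube([240, 40, 40]);
translate([40, 0, 1440]) cube([240, 40, 40]);
translate([280, 0, 0]) cube([40, 40, 2020]);


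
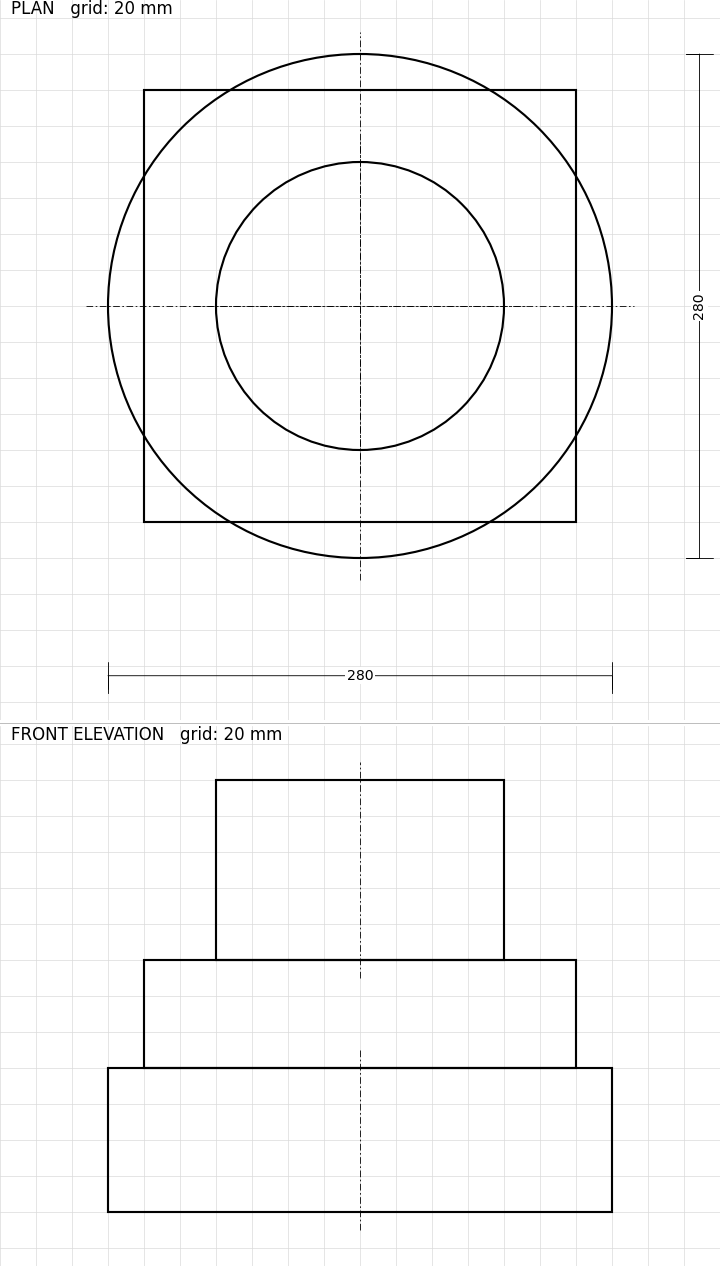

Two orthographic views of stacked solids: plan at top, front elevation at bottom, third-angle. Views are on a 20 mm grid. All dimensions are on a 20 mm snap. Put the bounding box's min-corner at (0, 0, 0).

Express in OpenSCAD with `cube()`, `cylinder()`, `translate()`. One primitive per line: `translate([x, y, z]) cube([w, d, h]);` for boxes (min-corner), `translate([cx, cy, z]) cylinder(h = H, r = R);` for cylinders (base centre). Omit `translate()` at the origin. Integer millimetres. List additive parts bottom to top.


translate([140, 140, 0]) cylinder(h = 80, r = 140);
translate([20, 20, 80]) cube([240, 240, 60]);
translate([140, 140, 140]) cylinder(h = 100, r = 80);


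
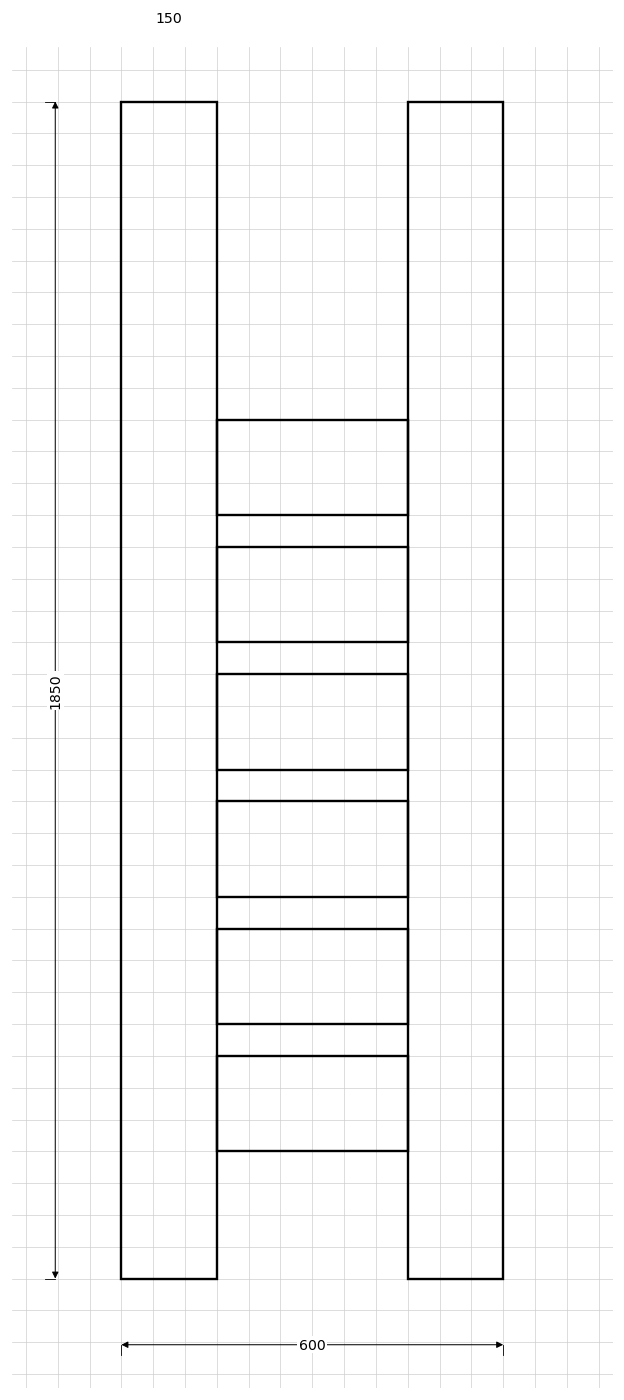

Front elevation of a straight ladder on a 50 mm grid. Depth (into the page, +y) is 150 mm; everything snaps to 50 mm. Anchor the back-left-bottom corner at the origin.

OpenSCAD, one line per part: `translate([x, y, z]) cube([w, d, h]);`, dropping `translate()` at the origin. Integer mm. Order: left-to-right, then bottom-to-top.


cube([150, 150, 1850]);
translate([150, 0, 200]) cube([300, 150, 150]);
translate([150, 0, 400]) cube([300, 150, 150]);
translate([150, 0, 600]) cube([300, 150, 150]);
translate([150, 0, 800]) cube([300, 150, 150]);
translate([150, 0, 1000]) cube([300, 150, 150]);
translate([150, 0, 1200]) cube([300, 150, 150]);
translate([450, 0, 0]) cube([150, 150, 1850]);


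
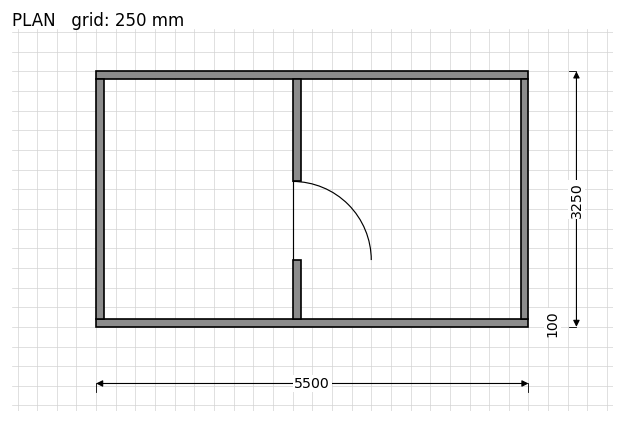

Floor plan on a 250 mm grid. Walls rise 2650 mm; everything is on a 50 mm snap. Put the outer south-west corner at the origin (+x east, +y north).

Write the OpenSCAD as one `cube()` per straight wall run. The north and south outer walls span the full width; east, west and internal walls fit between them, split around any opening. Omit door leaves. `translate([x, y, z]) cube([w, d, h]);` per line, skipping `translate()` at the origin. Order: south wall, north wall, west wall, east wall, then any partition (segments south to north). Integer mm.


cube([5500, 100, 2650]);
translate([0, 3150, 0]) cube([5500, 100, 2650]);
translate([0, 100, 0]) cube([100, 3050, 2650]);
translate([5400, 100, 0]) cube([100, 3050, 2650]);
translate([2500, 100, 0]) cube([100, 750, 2650]);
translate([2500, 1850, 0]) cube([100, 1300, 2650]);
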